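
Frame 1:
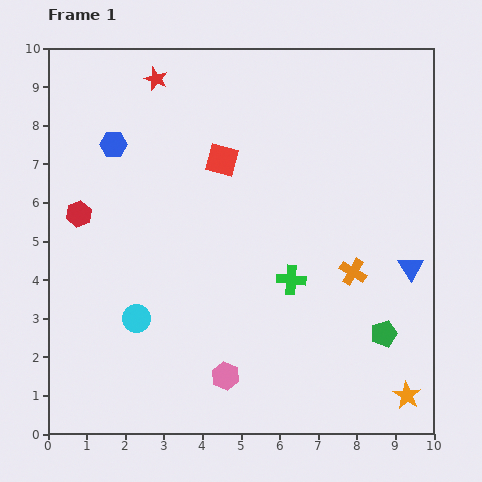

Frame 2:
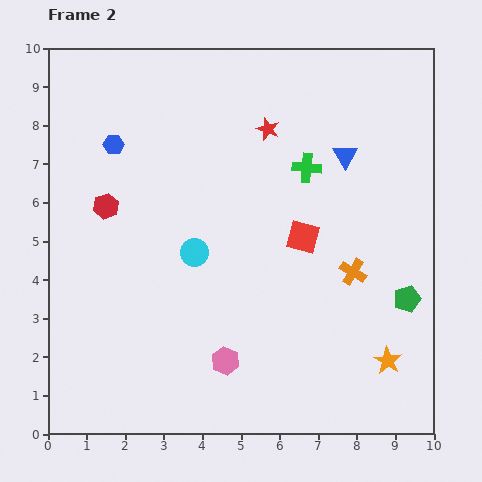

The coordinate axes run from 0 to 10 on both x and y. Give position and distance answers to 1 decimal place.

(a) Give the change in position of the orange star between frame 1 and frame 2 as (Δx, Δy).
(-0.5, 0.9)

The orange star was at (9.3, 1.0) in frame 1 and (8.8, 1.9) in frame 2.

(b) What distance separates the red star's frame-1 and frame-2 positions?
3.2

The red star moved from (2.8, 9.2) to (5.7, 7.9), a distance of √(2.9² + 1.3²) ≈ 3.2.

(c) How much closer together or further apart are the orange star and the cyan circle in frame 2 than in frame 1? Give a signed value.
-1.6

Distance in frame 1: 7.3. Distance in frame 2: 5.7.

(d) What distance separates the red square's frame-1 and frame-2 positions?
2.9

The red square moved from (4.5, 7.1) to (6.6, 5.1), a distance of √(2.1² + 2.0²) ≈ 2.9.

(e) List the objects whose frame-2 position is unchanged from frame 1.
the orange cross, the blue hexagon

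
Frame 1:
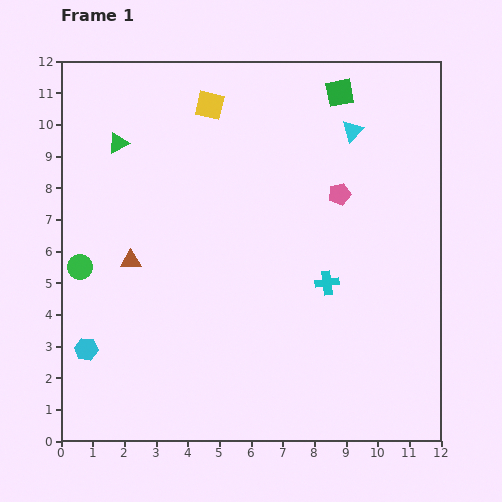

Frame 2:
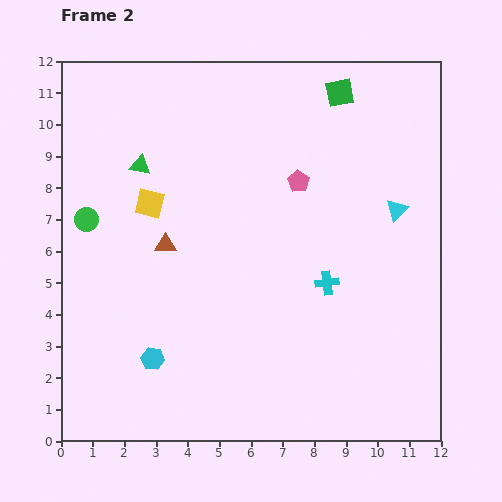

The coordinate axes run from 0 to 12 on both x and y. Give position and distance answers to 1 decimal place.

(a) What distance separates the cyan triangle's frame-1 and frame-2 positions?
2.9

The cyan triangle moved from (9.2, 9.8) to (10.6, 7.3), a distance of √(1.4² + 2.5²) ≈ 2.9.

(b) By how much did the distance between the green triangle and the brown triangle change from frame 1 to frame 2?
-1.1

Distance in frame 1: 3.7. Distance in frame 2: 2.6.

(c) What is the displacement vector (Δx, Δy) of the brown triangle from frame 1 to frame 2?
(1.1, 0.5)

The brown triangle was at (2.2, 5.7) in frame 1 and (3.3, 6.2) in frame 2.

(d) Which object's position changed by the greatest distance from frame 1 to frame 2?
the yellow square

(moved 3.6; next 2.9)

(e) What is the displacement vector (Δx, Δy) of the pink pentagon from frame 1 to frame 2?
(-1.3, 0.4)

The pink pentagon was at (8.8, 7.8) in frame 1 and (7.5, 8.2) in frame 2.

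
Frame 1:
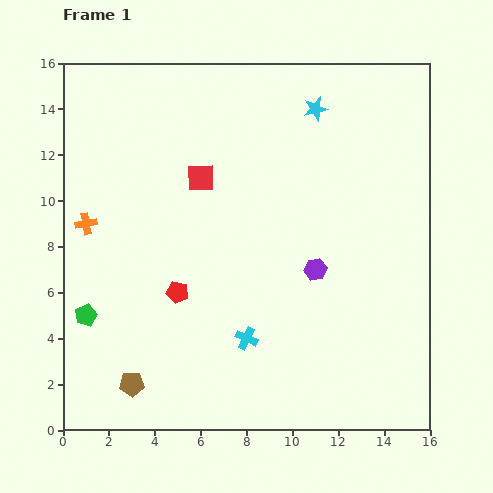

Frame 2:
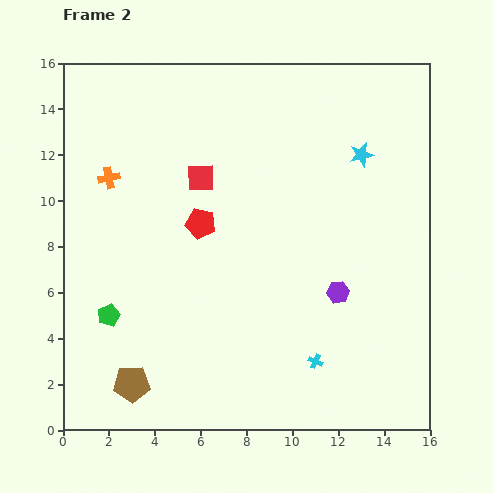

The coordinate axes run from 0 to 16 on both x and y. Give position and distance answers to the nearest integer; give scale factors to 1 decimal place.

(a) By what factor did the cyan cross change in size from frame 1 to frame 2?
0.7×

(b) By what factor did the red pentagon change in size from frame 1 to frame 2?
1.4×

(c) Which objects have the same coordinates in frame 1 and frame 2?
the brown pentagon, the red square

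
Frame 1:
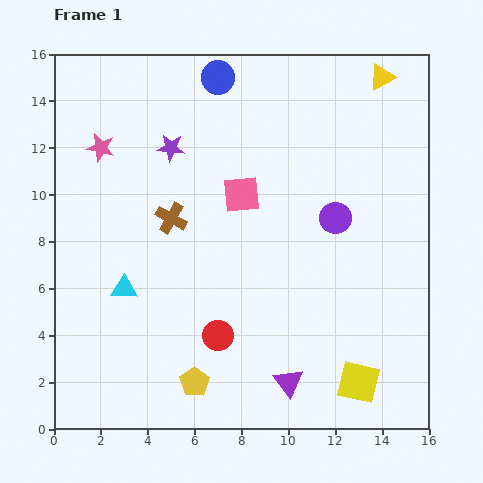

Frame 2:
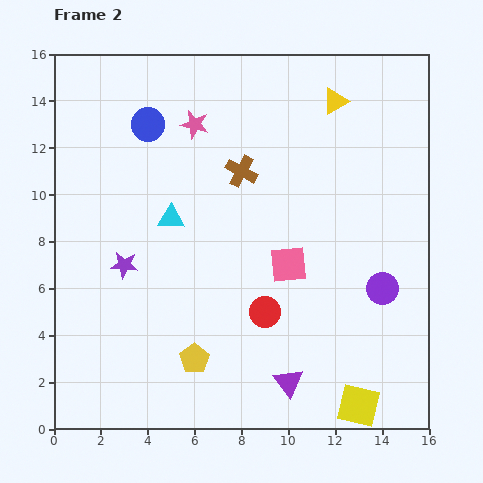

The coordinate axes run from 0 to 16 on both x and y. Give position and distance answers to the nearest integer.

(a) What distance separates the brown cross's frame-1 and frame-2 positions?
4

The brown cross moved from (5, 9) to (8, 11), a distance of √(3² + 2²) ≈ 4.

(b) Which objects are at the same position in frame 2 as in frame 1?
the purple triangle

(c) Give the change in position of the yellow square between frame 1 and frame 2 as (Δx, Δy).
(0, -1)

The yellow square was at (13, 2) in frame 1 and (13, 1) in frame 2.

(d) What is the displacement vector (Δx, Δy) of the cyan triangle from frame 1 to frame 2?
(2, 3)

The cyan triangle was at (3, 6) in frame 1 and (5, 9) in frame 2.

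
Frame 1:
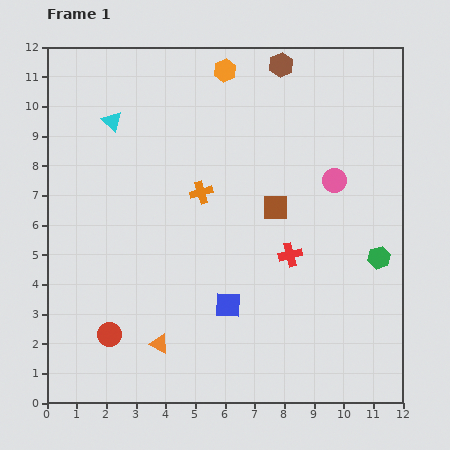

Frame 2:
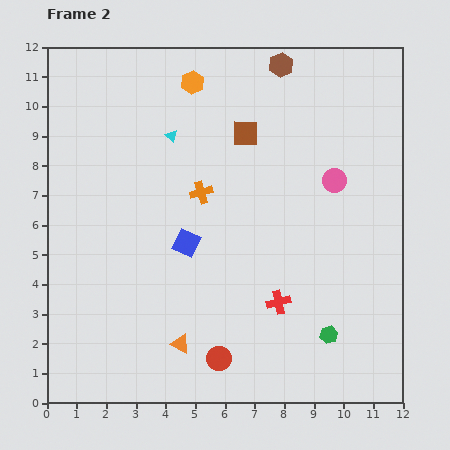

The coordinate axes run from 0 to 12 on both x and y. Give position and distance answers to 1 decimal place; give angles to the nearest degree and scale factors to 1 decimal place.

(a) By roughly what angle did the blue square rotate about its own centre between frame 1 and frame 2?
24° clockwise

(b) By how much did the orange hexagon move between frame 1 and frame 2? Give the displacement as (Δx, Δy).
(-1.1, -0.4)

The orange hexagon was at (6.0, 11.2) in frame 1 and (4.9, 10.8) in frame 2.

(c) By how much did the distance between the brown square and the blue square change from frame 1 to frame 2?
+0.5

Distance in frame 1: 3.7. Distance in frame 2: 4.2.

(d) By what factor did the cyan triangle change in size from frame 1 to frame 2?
0.6×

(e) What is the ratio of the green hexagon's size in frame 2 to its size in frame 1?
0.8×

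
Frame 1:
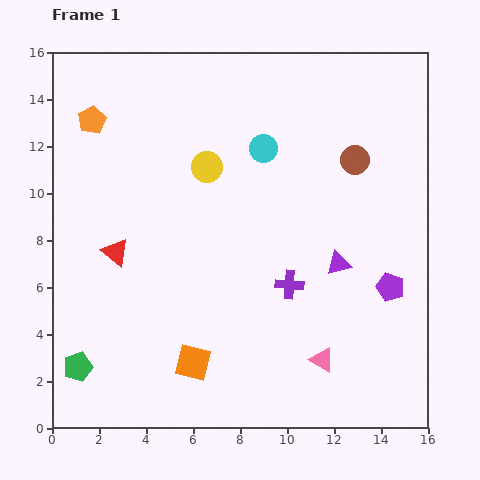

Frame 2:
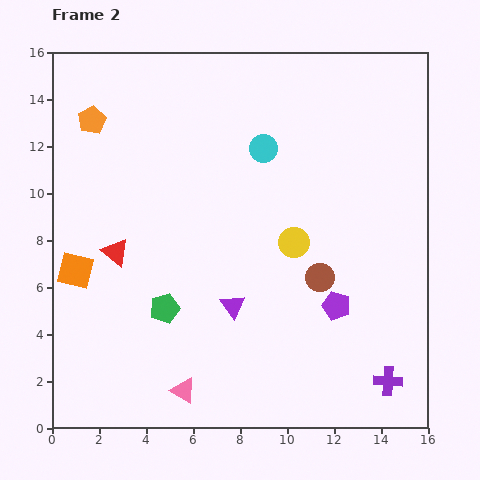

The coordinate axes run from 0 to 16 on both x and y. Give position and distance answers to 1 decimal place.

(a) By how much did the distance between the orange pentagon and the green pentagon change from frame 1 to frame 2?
-1.9

Distance in frame 1: 10.5. Distance in frame 2: 8.6.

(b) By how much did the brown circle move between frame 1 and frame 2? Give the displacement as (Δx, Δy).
(-1.5, -5.0)

The brown circle was at (12.9, 11.4) in frame 1 and (11.4, 6.4) in frame 2.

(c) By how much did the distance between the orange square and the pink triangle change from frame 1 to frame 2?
+1.4

Distance in frame 1: 5.5. Distance in frame 2: 6.9.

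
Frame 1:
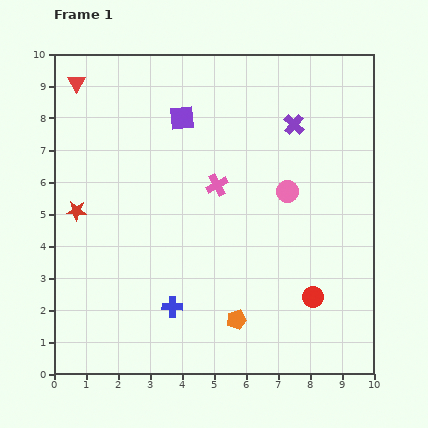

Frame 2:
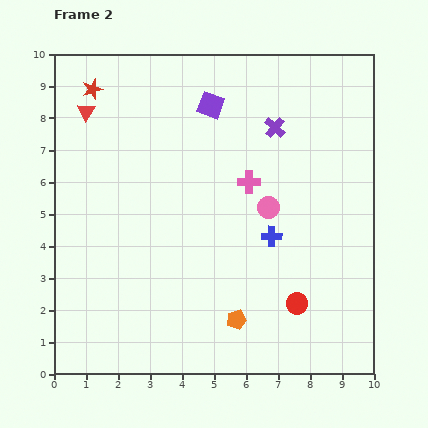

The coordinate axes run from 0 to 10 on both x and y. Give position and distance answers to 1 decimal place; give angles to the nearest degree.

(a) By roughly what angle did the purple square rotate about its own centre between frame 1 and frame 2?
26° clockwise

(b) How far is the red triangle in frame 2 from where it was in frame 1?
0.9

The red triangle moved from (0.7, 9.1) to (1.0, 8.2), a distance of √(0.3² + 0.9²) ≈ 0.9.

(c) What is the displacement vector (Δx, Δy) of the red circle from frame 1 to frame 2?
(-0.5, -0.2)

The red circle was at (8.1, 2.4) in frame 1 and (7.6, 2.2) in frame 2.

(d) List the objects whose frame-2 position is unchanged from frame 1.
the orange pentagon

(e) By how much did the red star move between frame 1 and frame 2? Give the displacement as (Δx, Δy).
(0.5, 3.8)

The red star was at (0.7, 5.1) in frame 1 and (1.2, 8.9) in frame 2.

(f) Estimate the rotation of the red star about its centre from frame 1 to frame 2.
21° counter-clockwise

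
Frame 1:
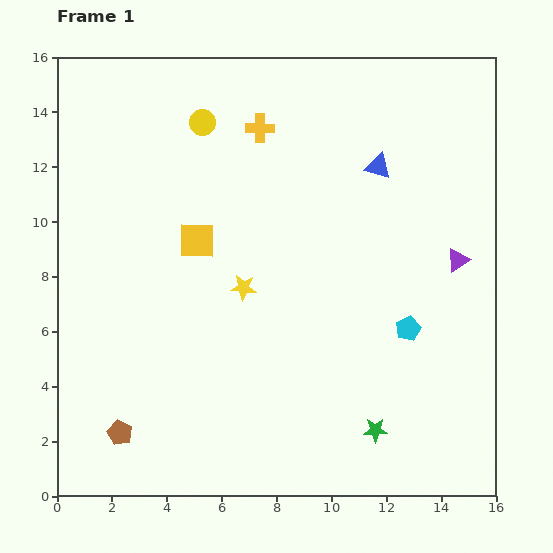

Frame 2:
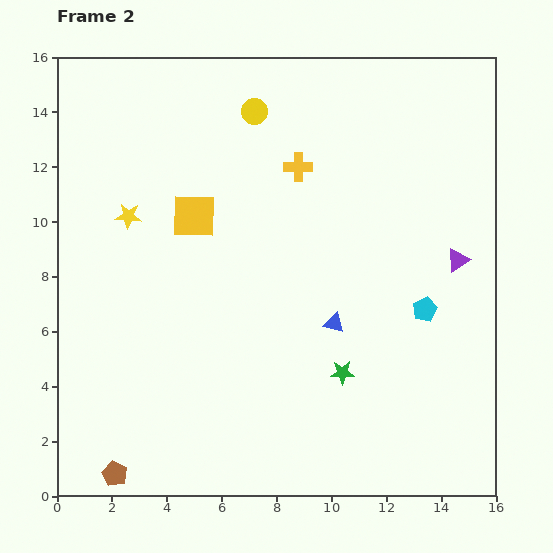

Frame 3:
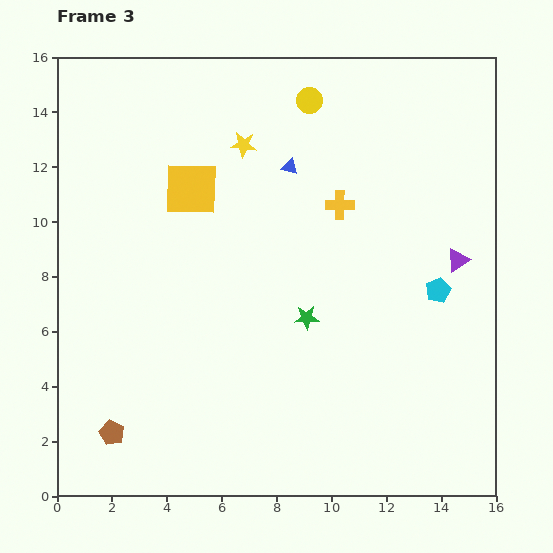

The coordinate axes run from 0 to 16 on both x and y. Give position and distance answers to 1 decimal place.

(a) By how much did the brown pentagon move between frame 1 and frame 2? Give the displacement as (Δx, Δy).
(-0.2, -1.5)

The brown pentagon was at (2.3, 2.3) in frame 1 and (2.1, 0.8) in frame 2.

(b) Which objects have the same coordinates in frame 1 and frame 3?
the purple triangle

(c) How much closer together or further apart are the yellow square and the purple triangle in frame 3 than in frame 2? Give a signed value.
+0.3

Distance in frame 2: 9.7. Distance in frame 3: 10.0.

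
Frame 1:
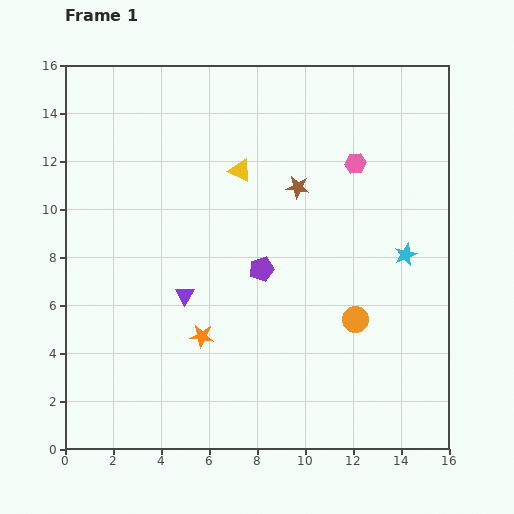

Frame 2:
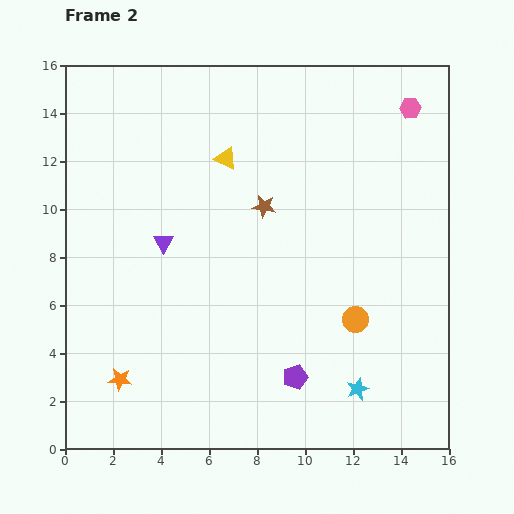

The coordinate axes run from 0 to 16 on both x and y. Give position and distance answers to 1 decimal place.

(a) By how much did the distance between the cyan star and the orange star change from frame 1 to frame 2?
+0.7

Distance in frame 1: 9.2. Distance in frame 2: 9.9.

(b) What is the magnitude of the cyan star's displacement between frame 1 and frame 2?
5.9

The cyan star moved from (14.2, 8.1) to (12.2, 2.5), a distance of √(2.0² + 5.6²) ≈ 5.9.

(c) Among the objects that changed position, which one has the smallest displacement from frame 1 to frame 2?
the yellow triangle

(moved 0.8)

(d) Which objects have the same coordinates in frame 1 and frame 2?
the orange circle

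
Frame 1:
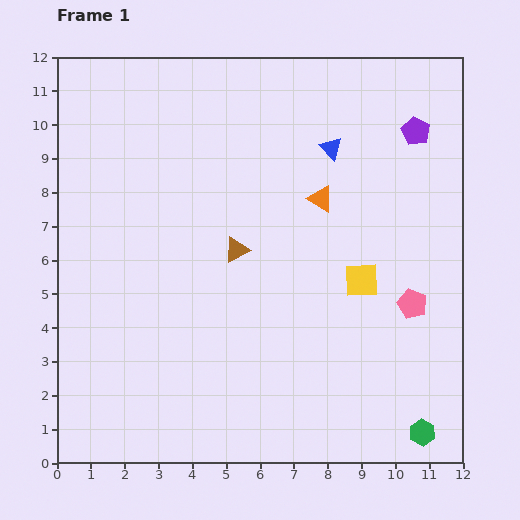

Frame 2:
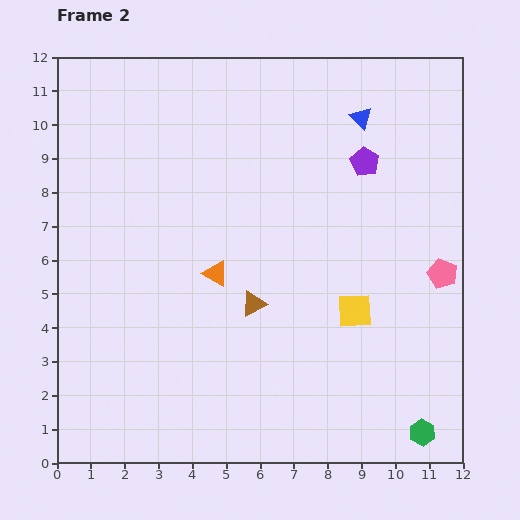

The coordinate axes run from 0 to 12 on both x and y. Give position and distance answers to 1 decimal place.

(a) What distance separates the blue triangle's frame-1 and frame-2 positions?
1.3

The blue triangle moved from (8.1, 9.3) to (9.0, 10.2), a distance of √(0.9² + 0.9²) ≈ 1.3.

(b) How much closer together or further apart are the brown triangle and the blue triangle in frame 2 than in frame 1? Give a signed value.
+2.3

Distance in frame 1: 4.1. Distance in frame 2: 6.4.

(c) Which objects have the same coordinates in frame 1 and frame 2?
the green hexagon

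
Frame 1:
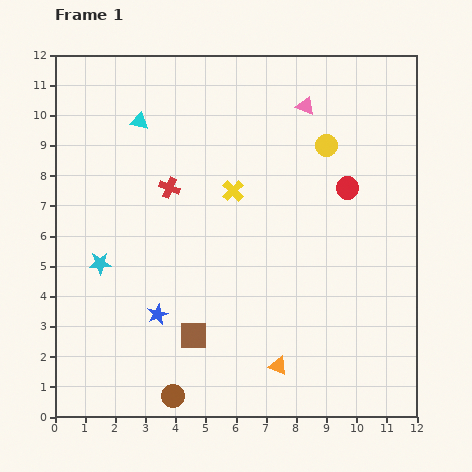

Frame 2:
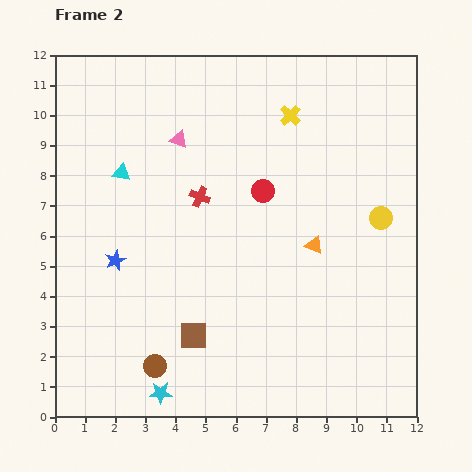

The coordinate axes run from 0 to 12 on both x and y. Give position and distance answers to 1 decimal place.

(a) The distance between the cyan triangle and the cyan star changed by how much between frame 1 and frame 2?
+2.5

Distance in frame 1: 4.9. Distance in frame 2: 7.4.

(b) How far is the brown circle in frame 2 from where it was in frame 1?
1.2

The brown circle moved from (3.9, 0.7) to (3.3, 1.7), a distance of √(0.6² + 1.0²) ≈ 1.2.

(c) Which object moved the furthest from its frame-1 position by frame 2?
the cyan star

(moved 4.7; next 4.3)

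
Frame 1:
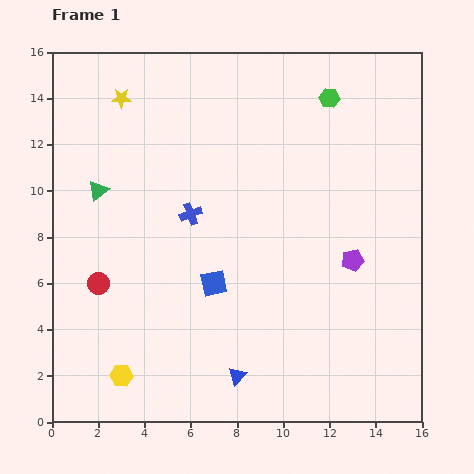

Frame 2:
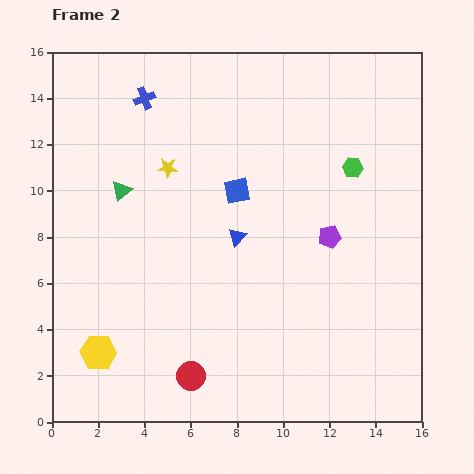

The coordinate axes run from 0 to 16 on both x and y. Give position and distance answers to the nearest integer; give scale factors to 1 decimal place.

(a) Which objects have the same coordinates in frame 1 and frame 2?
none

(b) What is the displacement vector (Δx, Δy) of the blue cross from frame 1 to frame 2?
(-2, 5)

The blue cross was at (6, 9) in frame 1 and (4, 14) in frame 2.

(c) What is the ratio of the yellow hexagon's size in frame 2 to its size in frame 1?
1.6×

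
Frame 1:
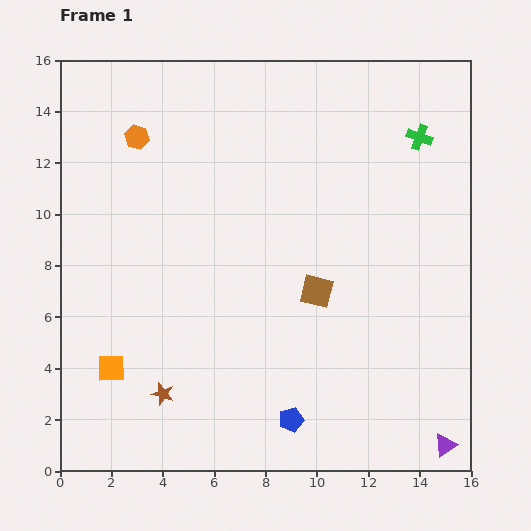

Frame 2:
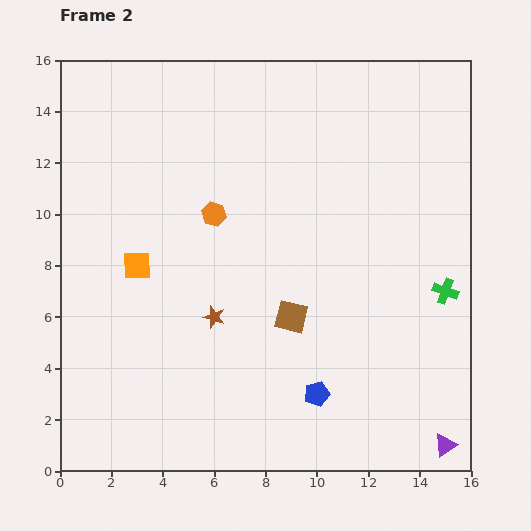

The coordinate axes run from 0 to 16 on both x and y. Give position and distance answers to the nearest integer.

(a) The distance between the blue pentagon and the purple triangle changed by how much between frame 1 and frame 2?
-1

Distance in frame 1: 6. Distance in frame 2: 5.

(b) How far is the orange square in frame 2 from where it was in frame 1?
4

The orange square moved from (2, 4) to (3, 8), a distance of √(1² + 4²) ≈ 4.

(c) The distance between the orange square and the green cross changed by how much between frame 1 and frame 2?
-3

Distance in frame 1: 15. Distance in frame 2: 12.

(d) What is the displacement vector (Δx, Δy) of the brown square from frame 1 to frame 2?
(-1, -1)

The brown square was at (10, 7) in frame 1 and (9, 6) in frame 2.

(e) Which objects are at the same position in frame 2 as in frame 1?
the purple triangle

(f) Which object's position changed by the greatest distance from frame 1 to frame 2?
the green cross

(moved 6; next 4)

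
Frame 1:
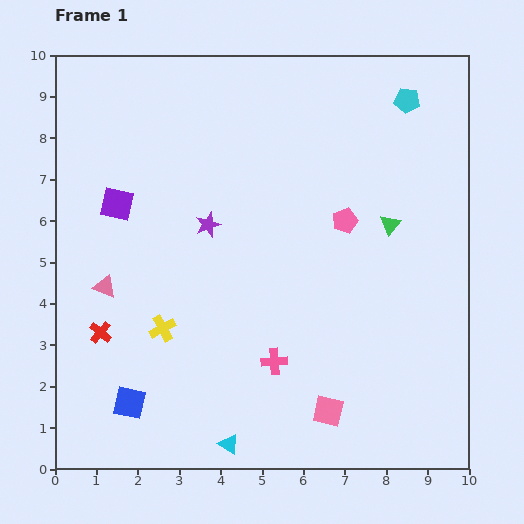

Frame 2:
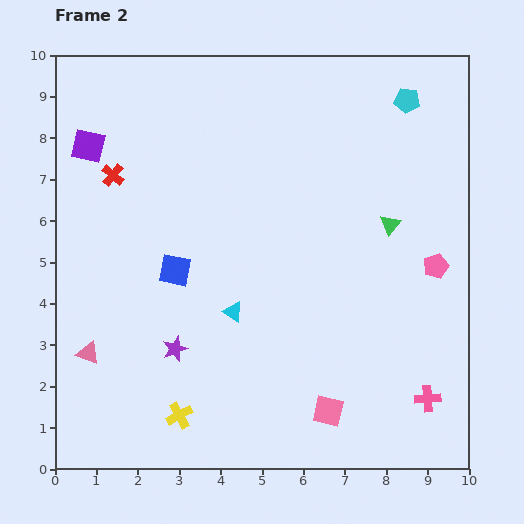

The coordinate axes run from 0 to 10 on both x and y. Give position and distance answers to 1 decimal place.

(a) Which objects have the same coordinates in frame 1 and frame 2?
the green triangle, the pink square, the cyan pentagon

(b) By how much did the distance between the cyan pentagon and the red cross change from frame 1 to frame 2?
-2.0

Distance in frame 1: 9.3. Distance in frame 2: 7.3.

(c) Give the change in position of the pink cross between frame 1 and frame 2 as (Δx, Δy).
(3.7, -0.9)

The pink cross was at (5.3, 2.6) in frame 1 and (9.0, 1.7) in frame 2.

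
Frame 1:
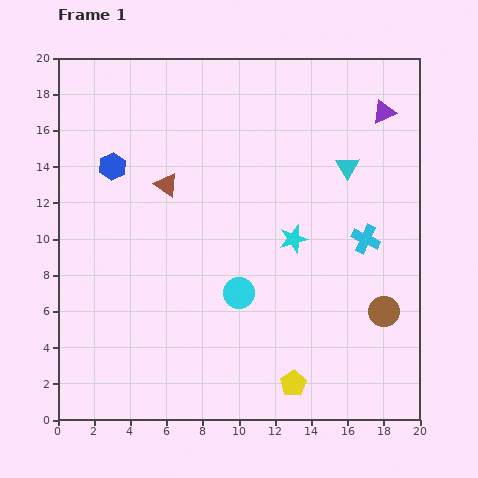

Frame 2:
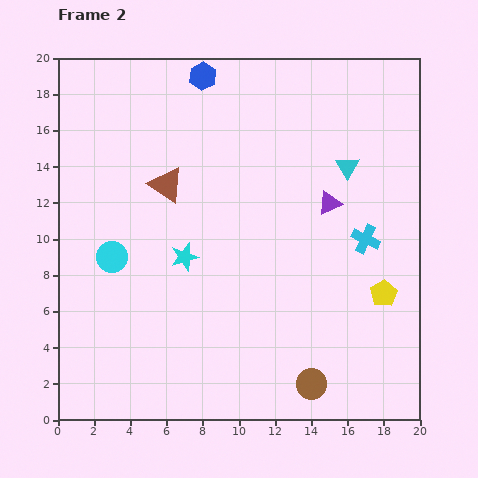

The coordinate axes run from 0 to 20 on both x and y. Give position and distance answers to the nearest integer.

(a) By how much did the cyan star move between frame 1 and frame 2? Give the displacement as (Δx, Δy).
(-6, -1)

The cyan star was at (13, 10) in frame 1 and (7, 9) in frame 2.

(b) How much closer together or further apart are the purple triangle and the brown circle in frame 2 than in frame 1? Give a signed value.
-1

Distance in frame 1: 11. Distance in frame 2: 10.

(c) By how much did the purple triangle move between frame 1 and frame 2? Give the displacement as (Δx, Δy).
(-3, -5)

The purple triangle was at (18, 17) in frame 1 and (15, 12) in frame 2.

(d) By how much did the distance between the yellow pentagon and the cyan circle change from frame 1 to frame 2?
+9

Distance in frame 1: 6. Distance in frame 2: 15.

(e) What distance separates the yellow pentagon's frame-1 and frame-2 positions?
7

The yellow pentagon moved from (13, 2) to (18, 7), a distance of √(5² + 5²) ≈ 7.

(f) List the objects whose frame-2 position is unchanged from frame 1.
the cyan cross, the brown triangle, the cyan triangle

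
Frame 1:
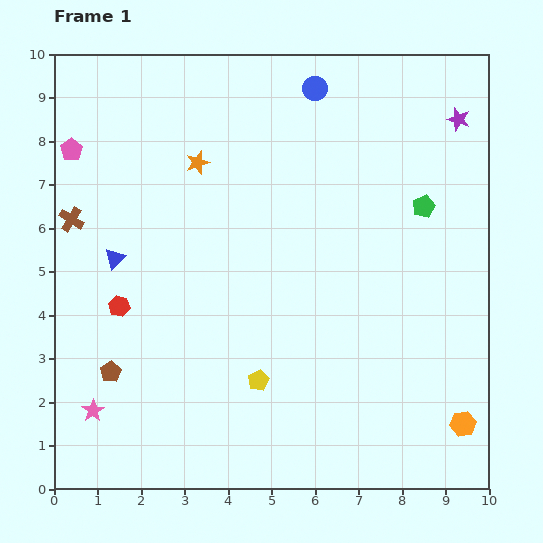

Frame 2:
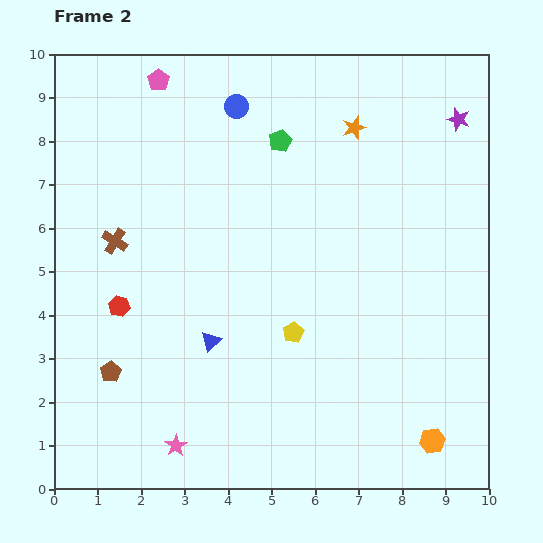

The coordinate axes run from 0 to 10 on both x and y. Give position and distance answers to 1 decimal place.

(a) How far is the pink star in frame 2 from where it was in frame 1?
2.1

The pink star moved from (0.9, 1.8) to (2.8, 1.0), a distance of √(1.9² + 0.8²) ≈ 2.1.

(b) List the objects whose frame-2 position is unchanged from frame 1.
the red hexagon, the purple star, the brown pentagon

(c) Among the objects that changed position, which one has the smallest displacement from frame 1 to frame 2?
the orange hexagon

(moved 0.8)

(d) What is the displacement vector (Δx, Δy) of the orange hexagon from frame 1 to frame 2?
(-0.7, -0.4)

The orange hexagon was at (9.4, 1.5) in frame 1 and (8.7, 1.1) in frame 2.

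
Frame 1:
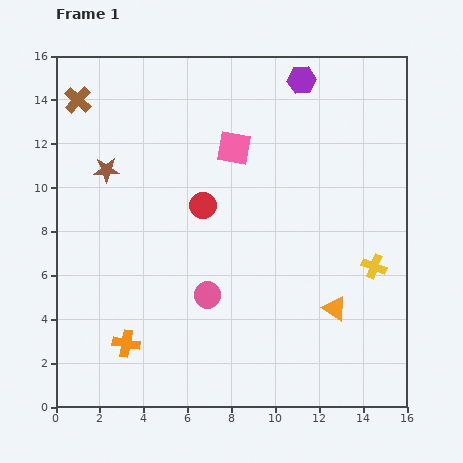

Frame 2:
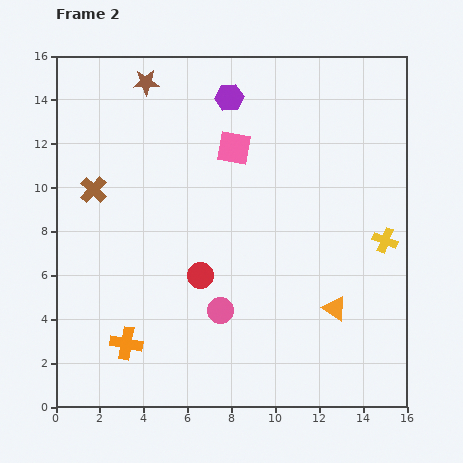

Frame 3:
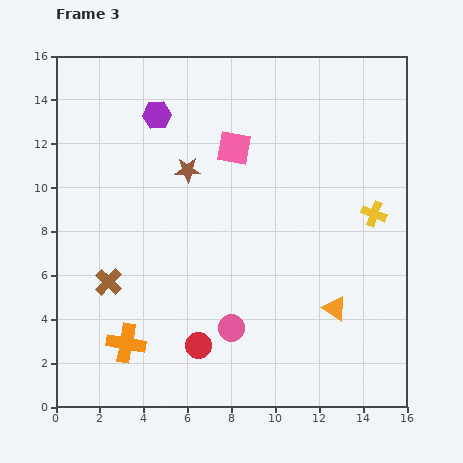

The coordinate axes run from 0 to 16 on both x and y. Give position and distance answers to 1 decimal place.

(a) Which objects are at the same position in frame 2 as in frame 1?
the orange triangle, the pink square, the orange cross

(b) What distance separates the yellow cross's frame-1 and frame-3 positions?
2.4

The yellow cross moved from (14.5, 6.4) to (14.5, 8.8), a distance of √(0.0² + 2.4²) ≈ 2.4.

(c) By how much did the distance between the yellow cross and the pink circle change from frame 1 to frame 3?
+0.6

Distance in frame 1: 7.7. Distance in frame 3: 8.3.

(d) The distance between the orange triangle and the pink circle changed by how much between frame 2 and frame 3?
-0.4

Distance in frame 2: 5.2. Distance in frame 3: 4.8.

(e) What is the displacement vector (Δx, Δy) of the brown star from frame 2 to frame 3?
(1.9, -4.0)

The brown star was at (4.1, 14.8) in frame 2 and (6.0, 10.8) in frame 3.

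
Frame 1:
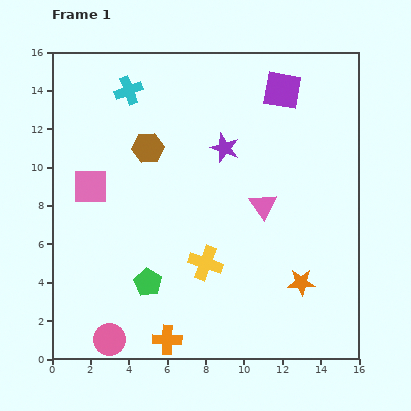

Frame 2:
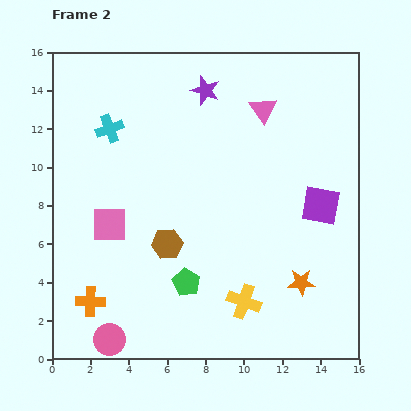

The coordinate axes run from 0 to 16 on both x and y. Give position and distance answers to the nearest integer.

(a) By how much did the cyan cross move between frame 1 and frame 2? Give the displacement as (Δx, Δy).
(-1, -2)

The cyan cross was at (4, 14) in frame 1 and (3, 12) in frame 2.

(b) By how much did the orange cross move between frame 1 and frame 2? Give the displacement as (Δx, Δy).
(-4, 2)

The orange cross was at (6, 1) in frame 1 and (2, 3) in frame 2.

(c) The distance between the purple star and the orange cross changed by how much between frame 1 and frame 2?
+3

Distance in frame 1: 10. Distance in frame 2: 13.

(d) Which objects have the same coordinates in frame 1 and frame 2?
the orange star, the pink circle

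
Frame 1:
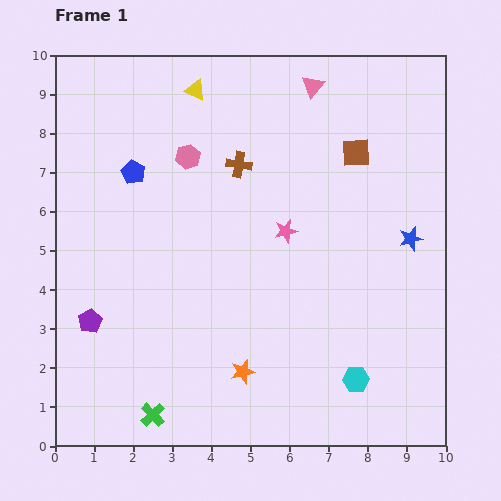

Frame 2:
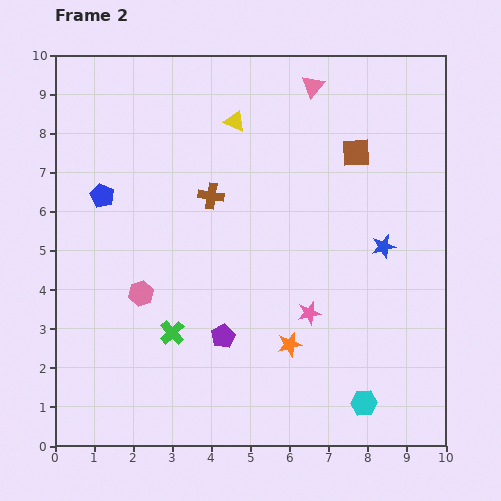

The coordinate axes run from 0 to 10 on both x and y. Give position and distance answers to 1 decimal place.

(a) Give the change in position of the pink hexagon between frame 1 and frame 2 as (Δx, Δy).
(-1.2, -3.5)

The pink hexagon was at (3.4, 7.4) in frame 1 and (2.2, 3.9) in frame 2.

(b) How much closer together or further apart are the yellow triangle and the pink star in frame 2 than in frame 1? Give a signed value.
+1.0

Distance in frame 1: 4.3. Distance in frame 2: 5.3.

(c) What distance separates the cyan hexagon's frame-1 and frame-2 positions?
0.6

The cyan hexagon moved from (7.7, 1.7) to (7.9, 1.1), a distance of √(0.2² + 0.6²) ≈ 0.6.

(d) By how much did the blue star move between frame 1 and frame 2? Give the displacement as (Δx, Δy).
(-0.7, -0.2)

The blue star was at (9.1, 5.3) in frame 1 and (8.4, 5.1) in frame 2.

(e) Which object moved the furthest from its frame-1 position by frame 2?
the pink hexagon

(moved 3.7; next 3.4)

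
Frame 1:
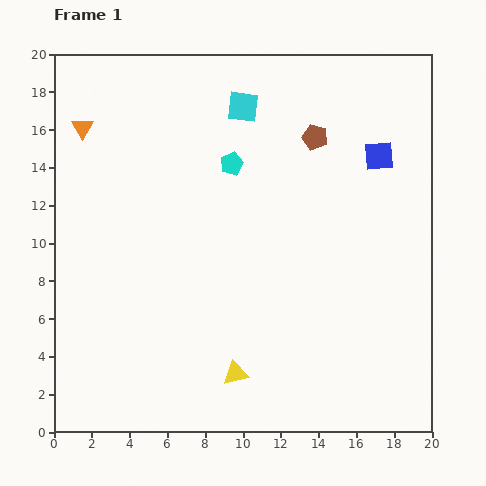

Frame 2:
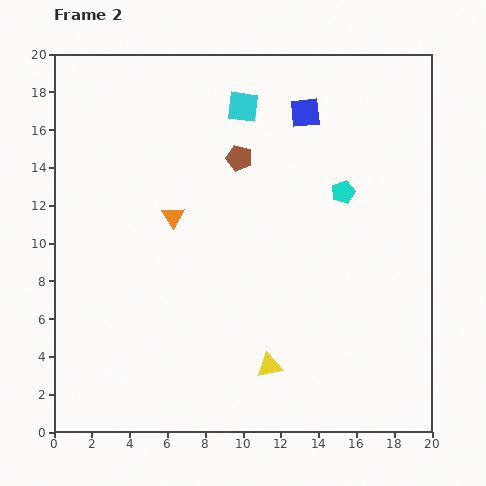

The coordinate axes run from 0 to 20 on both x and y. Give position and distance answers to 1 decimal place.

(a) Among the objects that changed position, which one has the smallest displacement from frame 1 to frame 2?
the yellow triangle

(moved 1.8)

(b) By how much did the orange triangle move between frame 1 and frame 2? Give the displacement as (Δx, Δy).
(4.8, -4.7)

The orange triangle was at (1.5, 16.1) in frame 1 and (6.3, 11.4) in frame 2.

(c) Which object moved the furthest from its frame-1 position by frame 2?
the orange triangle

(moved 6.7; next 6.1)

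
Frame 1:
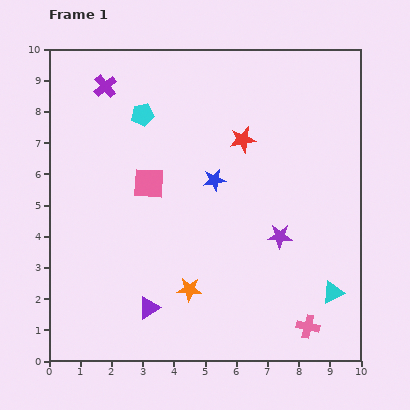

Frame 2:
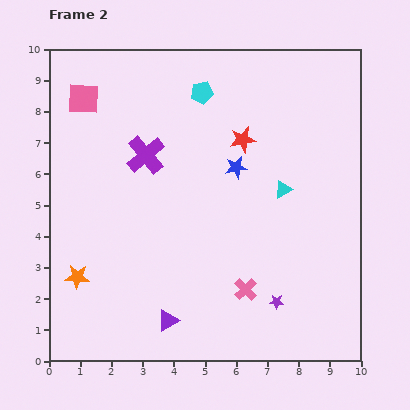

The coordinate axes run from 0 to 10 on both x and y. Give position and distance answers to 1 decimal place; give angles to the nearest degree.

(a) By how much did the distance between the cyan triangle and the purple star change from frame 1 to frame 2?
+1.1

Distance in frame 1: 2.5. Distance in frame 2: 3.6.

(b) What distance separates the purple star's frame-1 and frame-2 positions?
2.1

The purple star moved from (7.4, 4.0) to (7.3, 1.9), a distance of √(0.1² + 2.1²) ≈ 2.1.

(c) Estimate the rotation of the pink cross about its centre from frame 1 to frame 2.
33° clockwise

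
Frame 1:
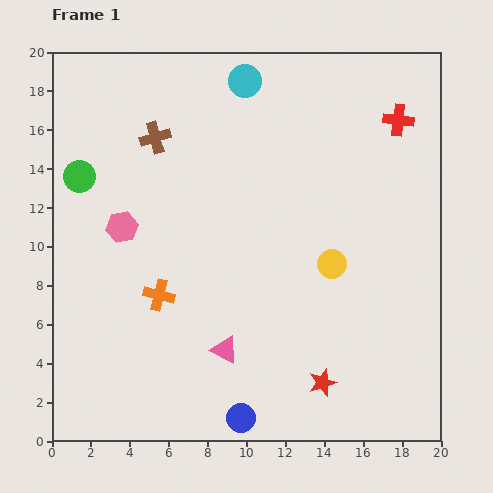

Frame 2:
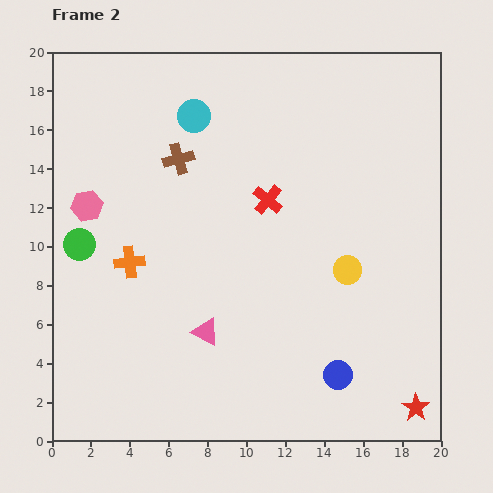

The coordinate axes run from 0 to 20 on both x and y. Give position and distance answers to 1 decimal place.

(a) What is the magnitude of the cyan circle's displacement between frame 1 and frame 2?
3.2

The cyan circle moved from (9.9, 18.5) to (7.3, 16.7), a distance of √(2.6² + 1.8²) ≈ 3.2.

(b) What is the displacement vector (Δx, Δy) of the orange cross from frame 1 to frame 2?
(-1.5, 1.7)

The orange cross was at (5.5, 7.5) in frame 1 and (4.0, 9.2) in frame 2.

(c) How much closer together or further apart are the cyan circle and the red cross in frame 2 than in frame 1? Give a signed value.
-2.4

Distance in frame 1: 8.1. Distance in frame 2: 5.7.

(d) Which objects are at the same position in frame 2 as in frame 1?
none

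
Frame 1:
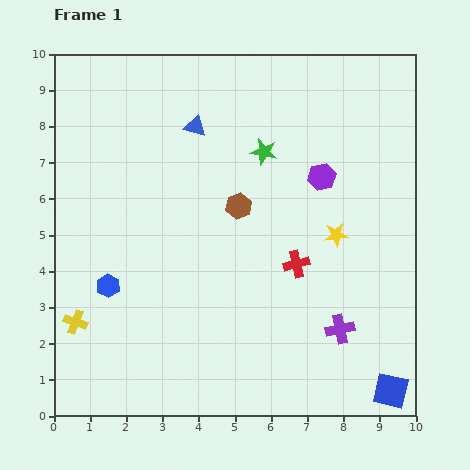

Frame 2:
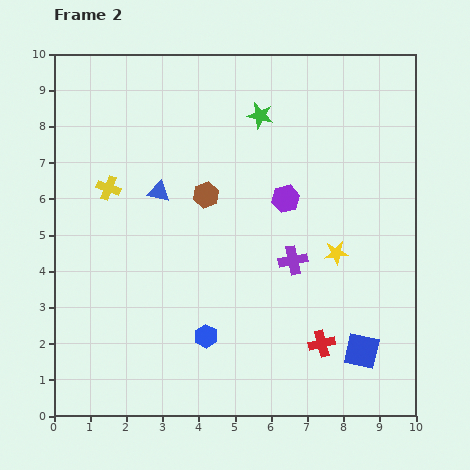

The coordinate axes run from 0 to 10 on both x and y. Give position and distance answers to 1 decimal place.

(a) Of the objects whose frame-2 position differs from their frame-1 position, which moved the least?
the yellow star

(moved 0.5)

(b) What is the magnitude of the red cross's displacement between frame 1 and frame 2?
2.3

The red cross moved from (6.7, 4.2) to (7.4, 2.0), a distance of √(0.7² + 2.2²) ≈ 2.3.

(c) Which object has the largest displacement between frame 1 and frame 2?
the yellow cross

(moved 3.8; next 3.0)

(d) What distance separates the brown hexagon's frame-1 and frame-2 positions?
0.9

The brown hexagon moved from (5.1, 5.8) to (4.2, 6.1), a distance of √(0.9² + 0.3²) ≈ 0.9.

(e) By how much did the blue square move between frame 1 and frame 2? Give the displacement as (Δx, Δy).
(-0.8, 1.1)

The blue square was at (9.3, 0.7) in frame 1 and (8.5, 1.8) in frame 2.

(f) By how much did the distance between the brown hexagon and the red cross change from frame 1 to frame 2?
+2.9

Distance in frame 1: 2.3. Distance in frame 2: 5.2.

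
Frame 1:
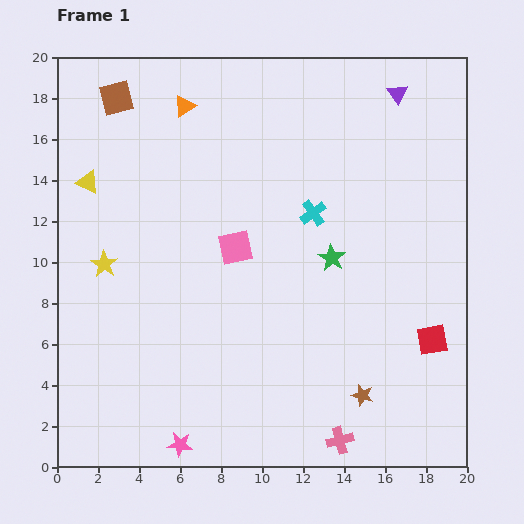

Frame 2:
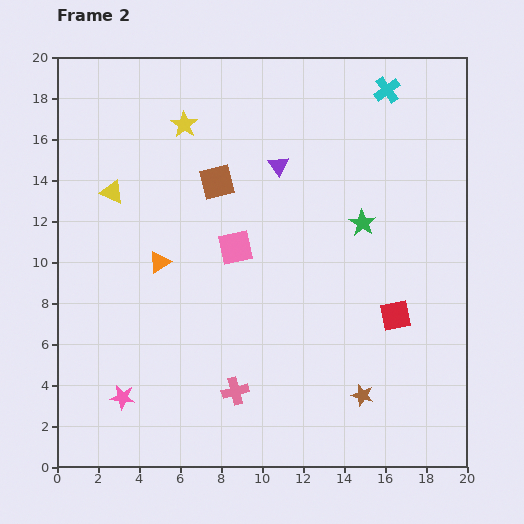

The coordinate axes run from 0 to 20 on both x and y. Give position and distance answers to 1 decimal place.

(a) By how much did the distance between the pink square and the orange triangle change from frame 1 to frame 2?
-3.5

Distance in frame 1: 7.3. Distance in frame 2: 3.8.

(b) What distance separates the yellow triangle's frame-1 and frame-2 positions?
1.3

The yellow triangle moved from (1.5, 13.9) to (2.7, 13.4), a distance of √(1.2² + 0.5²) ≈ 1.3.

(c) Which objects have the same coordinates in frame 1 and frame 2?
the brown star, the pink square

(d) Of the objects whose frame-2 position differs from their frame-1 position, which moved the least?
the yellow triangle

(moved 1.3)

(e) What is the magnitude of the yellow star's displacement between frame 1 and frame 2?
7.8

The yellow star moved from (2.3, 9.9) to (6.2, 16.7), a distance of √(3.9² + 6.8²) ≈ 7.8.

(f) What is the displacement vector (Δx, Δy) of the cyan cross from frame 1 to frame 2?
(3.6, 6.0)

The cyan cross was at (12.5, 12.4) in frame 1 and (16.1, 18.4) in frame 2.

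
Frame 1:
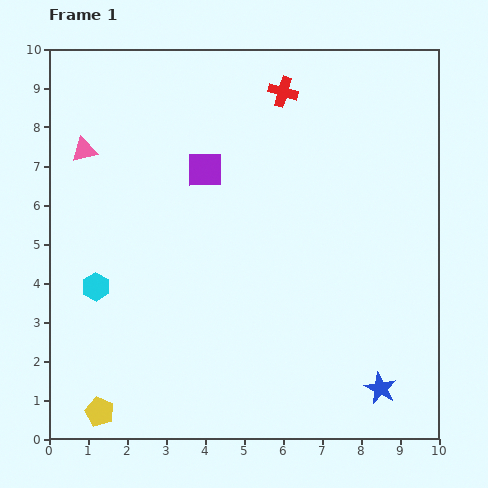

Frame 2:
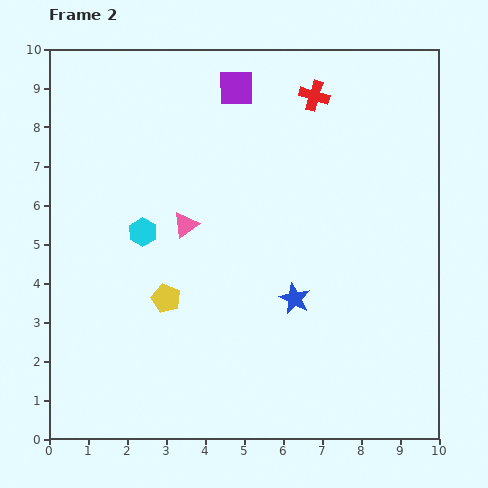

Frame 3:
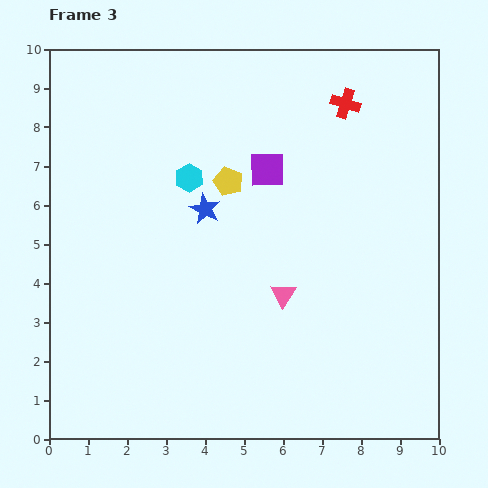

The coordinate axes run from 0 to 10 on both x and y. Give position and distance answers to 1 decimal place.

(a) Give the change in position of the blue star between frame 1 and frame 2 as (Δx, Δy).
(-2.2, 2.3)

The blue star was at (8.5, 1.3) in frame 1 and (6.3, 3.6) in frame 2.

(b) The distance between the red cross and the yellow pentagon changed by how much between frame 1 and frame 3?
-5.9

Distance in frame 1: 9.5. Distance in frame 3: 3.6.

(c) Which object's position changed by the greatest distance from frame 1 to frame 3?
the yellow pentagon

(moved 6.8; next 6.4)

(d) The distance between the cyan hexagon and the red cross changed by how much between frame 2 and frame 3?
-1.2

Distance in frame 2: 5.6. Distance in frame 3: 4.4.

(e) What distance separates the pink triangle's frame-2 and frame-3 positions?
3.1

The pink triangle moved from (3.5, 5.5) to (6.0, 3.7), a distance of √(2.5² + 1.8²) ≈ 3.1.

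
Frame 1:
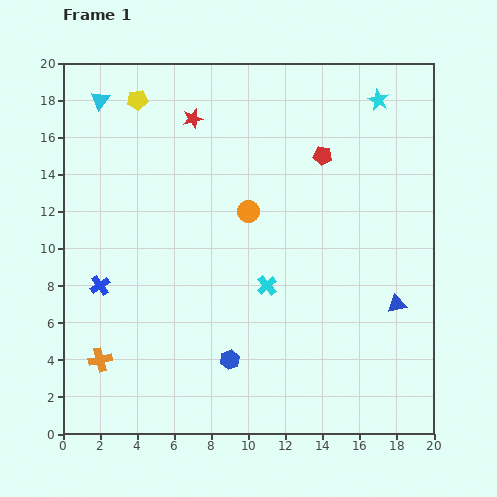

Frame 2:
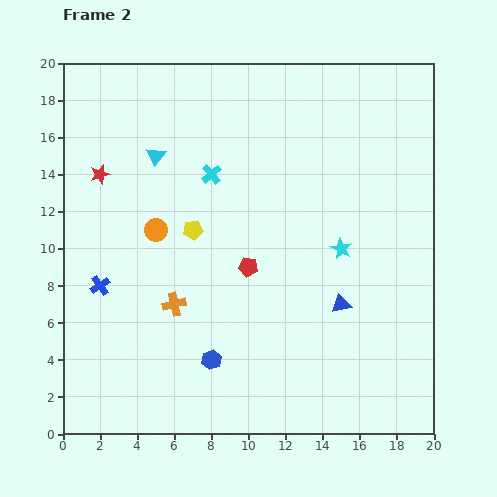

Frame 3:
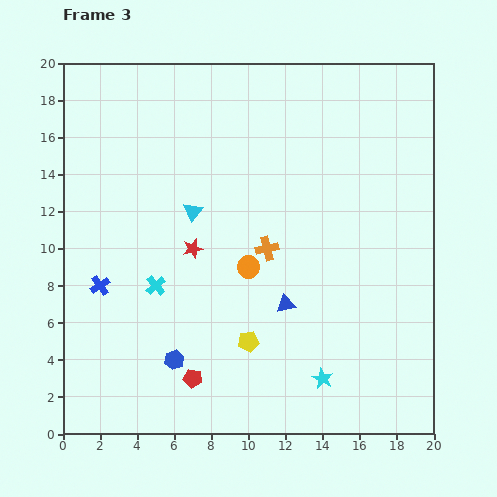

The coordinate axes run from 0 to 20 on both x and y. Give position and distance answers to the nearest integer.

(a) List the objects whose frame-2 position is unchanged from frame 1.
the blue cross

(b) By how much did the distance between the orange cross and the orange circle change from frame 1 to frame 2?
-7

Distance in frame 1: 11. Distance in frame 2: 4.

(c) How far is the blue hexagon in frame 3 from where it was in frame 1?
3

The blue hexagon moved from (9, 4) to (6, 4), a distance of √(3² + 0²) ≈ 3.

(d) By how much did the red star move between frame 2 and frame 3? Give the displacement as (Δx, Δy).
(5, -4)

The red star was at (2, 14) in frame 2 and (7, 10) in frame 3.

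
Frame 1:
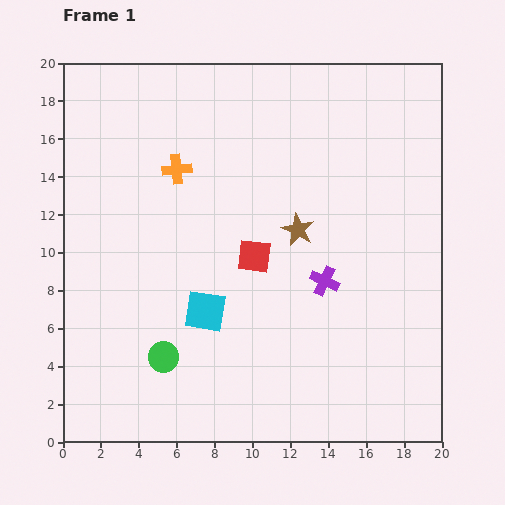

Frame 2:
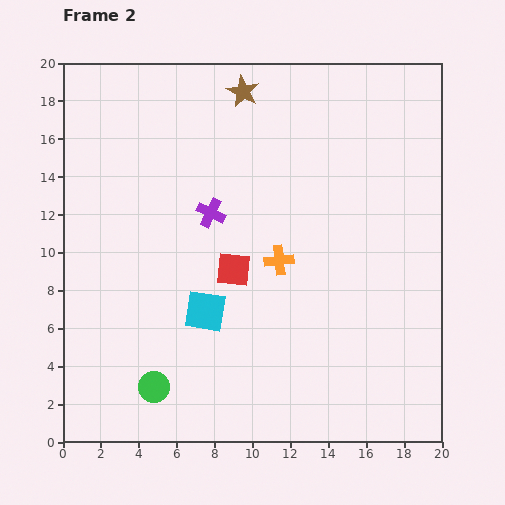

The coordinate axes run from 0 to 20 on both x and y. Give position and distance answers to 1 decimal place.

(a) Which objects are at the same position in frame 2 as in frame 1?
the cyan square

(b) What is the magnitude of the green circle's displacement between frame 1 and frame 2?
1.7

The green circle moved from (5.3, 4.5) to (4.8, 2.9), a distance of √(0.5² + 1.6²) ≈ 1.7.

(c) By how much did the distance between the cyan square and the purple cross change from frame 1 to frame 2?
-1.3

Distance in frame 1: 6.5. Distance in frame 2: 5.2.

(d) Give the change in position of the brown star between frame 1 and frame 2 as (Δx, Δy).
(-2.9, 7.3)

The brown star was at (12.4, 11.2) in frame 1 and (9.5, 18.5) in frame 2.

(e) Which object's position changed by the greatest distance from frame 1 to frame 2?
the brown star

(moved 7.9; next 7.2)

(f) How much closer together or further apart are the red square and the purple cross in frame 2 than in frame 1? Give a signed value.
-0.7

Distance in frame 1: 3.9. Distance in frame 2: 3.2.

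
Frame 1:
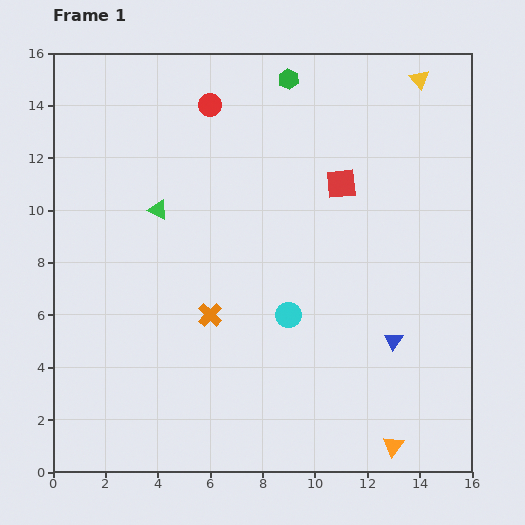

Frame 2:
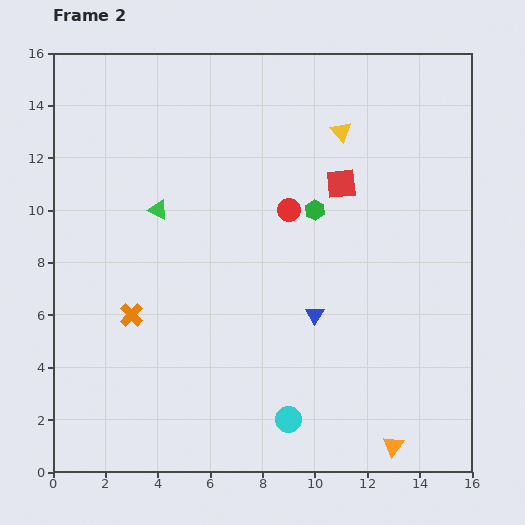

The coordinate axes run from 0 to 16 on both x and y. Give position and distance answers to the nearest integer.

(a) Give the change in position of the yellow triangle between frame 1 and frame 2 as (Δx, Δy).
(-3, -2)

The yellow triangle was at (14, 15) in frame 1 and (11, 13) in frame 2.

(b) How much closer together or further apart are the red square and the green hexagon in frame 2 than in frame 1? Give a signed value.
-3

Distance in frame 1: 4. Distance in frame 2: 1.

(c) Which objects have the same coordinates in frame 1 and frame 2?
the red square, the orange triangle, the green triangle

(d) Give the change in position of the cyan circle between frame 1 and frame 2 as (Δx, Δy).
(0, -4)

The cyan circle was at (9, 6) in frame 1 and (9, 2) in frame 2.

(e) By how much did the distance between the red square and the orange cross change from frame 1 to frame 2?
+2

Distance in frame 1: 7. Distance in frame 2: 9.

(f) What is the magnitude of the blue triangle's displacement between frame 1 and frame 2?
3

The blue triangle moved from (13, 5) to (10, 6), a distance of √(3² + 1²) ≈ 3.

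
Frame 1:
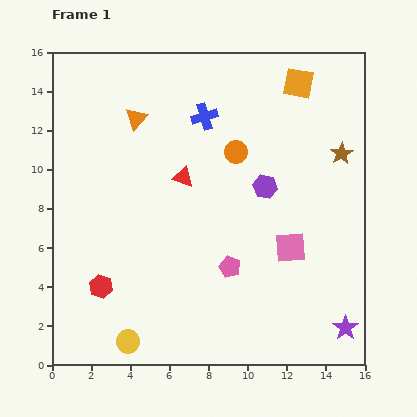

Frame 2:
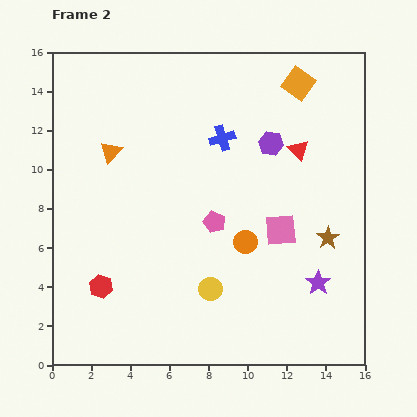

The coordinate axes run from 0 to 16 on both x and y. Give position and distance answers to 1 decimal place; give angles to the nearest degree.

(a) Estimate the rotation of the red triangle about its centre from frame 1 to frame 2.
28° clockwise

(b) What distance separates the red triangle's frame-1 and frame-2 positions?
6.1

The red triangle moved from (6.7, 9.6) to (12.6, 11.0), a distance of √(5.9² + 1.4²) ≈ 6.1.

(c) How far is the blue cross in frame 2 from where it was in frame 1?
1.4

The blue cross moved from (7.8, 12.7) to (8.7, 11.6), a distance of √(0.9² + 1.1²) ≈ 1.4.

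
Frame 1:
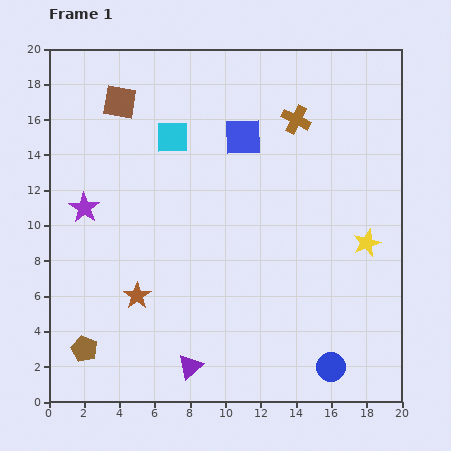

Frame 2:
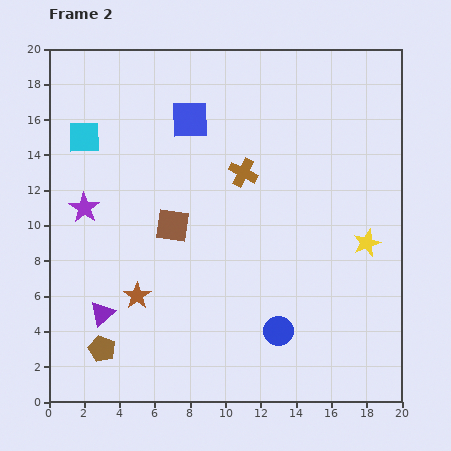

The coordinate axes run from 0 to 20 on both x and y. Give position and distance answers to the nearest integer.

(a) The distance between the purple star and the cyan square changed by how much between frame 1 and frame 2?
-2

Distance in frame 1: 6. Distance in frame 2: 4.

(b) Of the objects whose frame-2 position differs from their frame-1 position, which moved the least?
the brown pentagon

(moved 1)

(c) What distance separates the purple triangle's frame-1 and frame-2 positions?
6

The purple triangle moved from (8, 2) to (3, 5), a distance of √(5² + 3²) ≈ 6.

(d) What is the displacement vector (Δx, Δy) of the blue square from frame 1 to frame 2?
(-3, 1)

The blue square was at (11, 15) in frame 1 and (8, 16) in frame 2.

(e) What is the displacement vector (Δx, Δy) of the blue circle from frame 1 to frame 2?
(-3, 2)

The blue circle was at (16, 2) in frame 1 and (13, 4) in frame 2.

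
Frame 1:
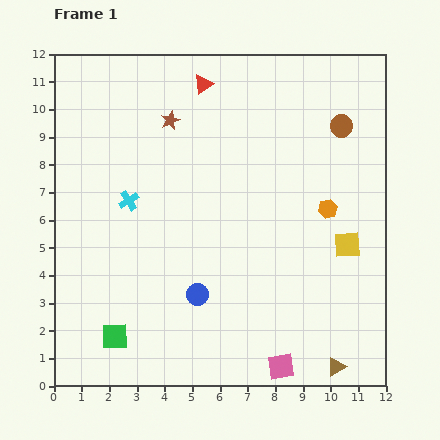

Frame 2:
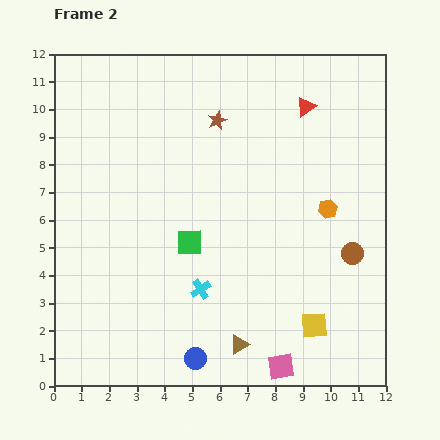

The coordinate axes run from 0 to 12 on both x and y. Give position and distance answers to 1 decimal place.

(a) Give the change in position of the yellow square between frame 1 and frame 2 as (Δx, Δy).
(-1.2, -2.9)

The yellow square was at (10.6, 5.1) in frame 1 and (9.4, 2.2) in frame 2.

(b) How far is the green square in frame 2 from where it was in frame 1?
4.3

The green square moved from (2.2, 1.8) to (4.9, 5.2), a distance of √(2.7² + 3.4²) ≈ 4.3.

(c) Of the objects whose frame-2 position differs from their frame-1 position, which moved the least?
the brown star

(moved 1.7)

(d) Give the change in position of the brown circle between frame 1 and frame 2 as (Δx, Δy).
(0.4, -4.6)

The brown circle was at (10.4, 9.4) in frame 1 and (10.8, 4.8) in frame 2.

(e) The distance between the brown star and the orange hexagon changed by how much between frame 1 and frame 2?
-1.4

Distance in frame 1: 6.5. Distance in frame 2: 5.1.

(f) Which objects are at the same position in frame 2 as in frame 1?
the pink square, the orange hexagon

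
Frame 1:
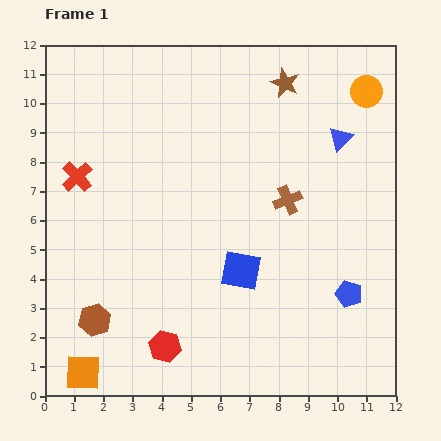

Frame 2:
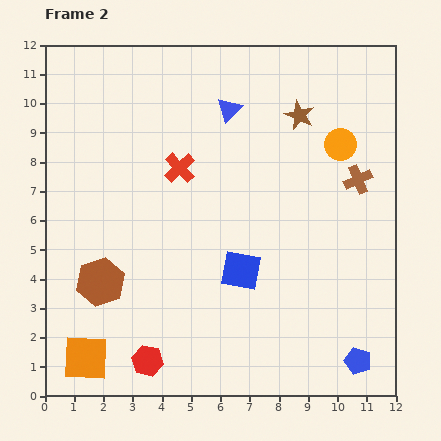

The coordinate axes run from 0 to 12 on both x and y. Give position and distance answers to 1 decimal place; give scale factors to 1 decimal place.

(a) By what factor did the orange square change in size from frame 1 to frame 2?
1.3×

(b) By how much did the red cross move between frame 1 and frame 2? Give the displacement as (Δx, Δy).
(3.5, 0.3)

The red cross was at (1.1, 7.5) in frame 1 and (4.6, 7.8) in frame 2.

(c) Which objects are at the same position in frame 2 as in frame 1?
the blue square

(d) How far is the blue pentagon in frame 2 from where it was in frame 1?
2.3

The blue pentagon moved from (10.4, 3.5) to (10.7, 1.2), a distance of √(0.3² + 2.3²) ≈ 2.3.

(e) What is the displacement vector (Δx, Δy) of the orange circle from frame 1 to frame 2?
(-0.9, -1.8)

The orange circle was at (11.0, 10.4) in frame 1 and (10.1, 8.6) in frame 2.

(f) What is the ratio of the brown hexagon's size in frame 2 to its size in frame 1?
1.5×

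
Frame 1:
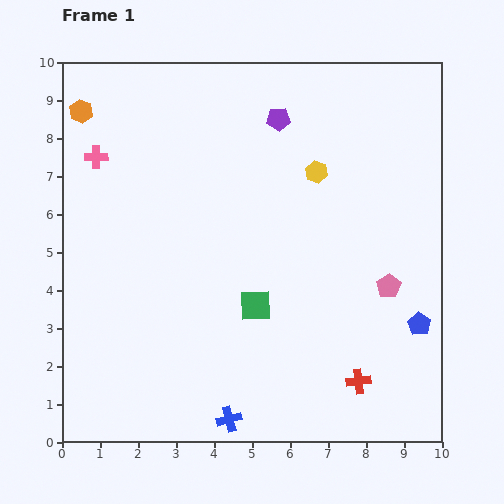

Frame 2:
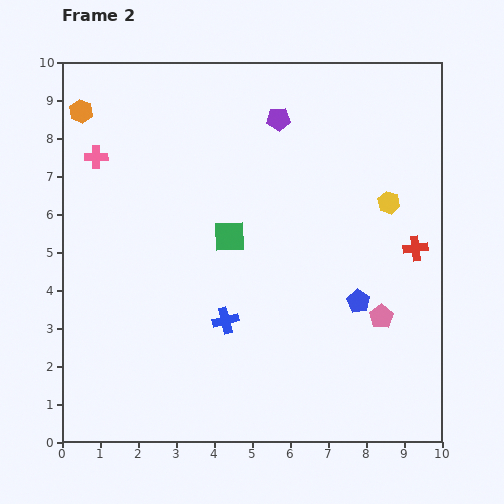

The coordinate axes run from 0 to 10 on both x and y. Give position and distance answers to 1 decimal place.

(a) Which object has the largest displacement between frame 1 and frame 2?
the red cross

(moved 3.8; next 2.6)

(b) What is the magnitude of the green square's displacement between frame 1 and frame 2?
1.9

The green square moved from (5.1, 3.6) to (4.4, 5.4), a distance of √(0.7² + 1.8²) ≈ 1.9.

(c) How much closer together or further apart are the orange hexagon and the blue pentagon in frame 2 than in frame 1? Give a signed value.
-1.7

Distance in frame 1: 10.5. Distance in frame 2: 8.8.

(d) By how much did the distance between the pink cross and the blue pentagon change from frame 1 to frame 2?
-1.7

Distance in frame 1: 9.6. Distance in frame 2: 7.9.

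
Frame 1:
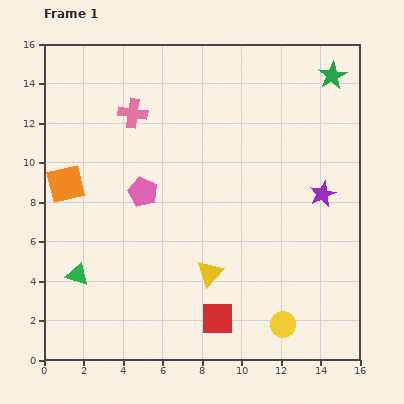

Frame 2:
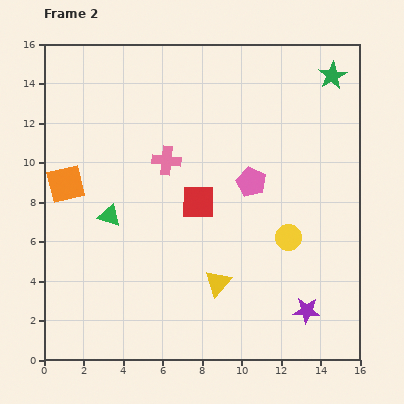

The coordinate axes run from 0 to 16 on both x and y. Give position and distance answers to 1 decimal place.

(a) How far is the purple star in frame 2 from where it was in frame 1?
6.0

The purple star moved from (14.1, 8.4) to (13.3, 2.5), a distance of √(0.8² + 5.9²) ≈ 6.0.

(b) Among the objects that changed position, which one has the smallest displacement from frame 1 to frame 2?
the yellow triangle

(moved 0.6)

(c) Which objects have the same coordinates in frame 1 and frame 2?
the orange square, the green star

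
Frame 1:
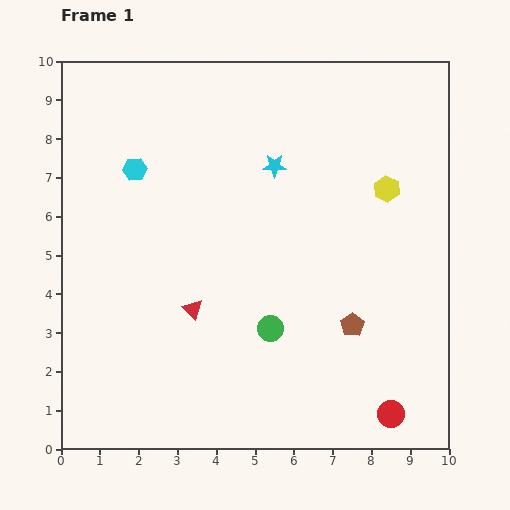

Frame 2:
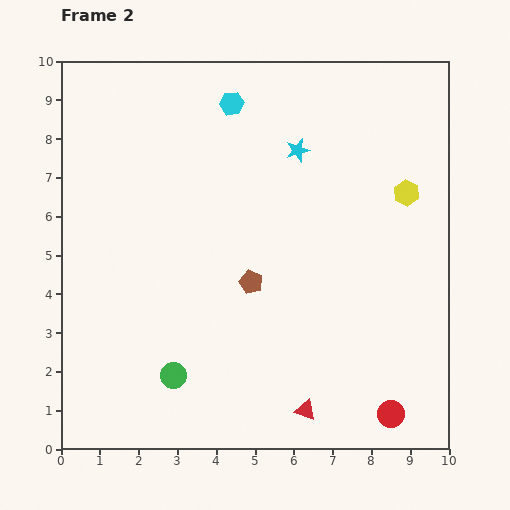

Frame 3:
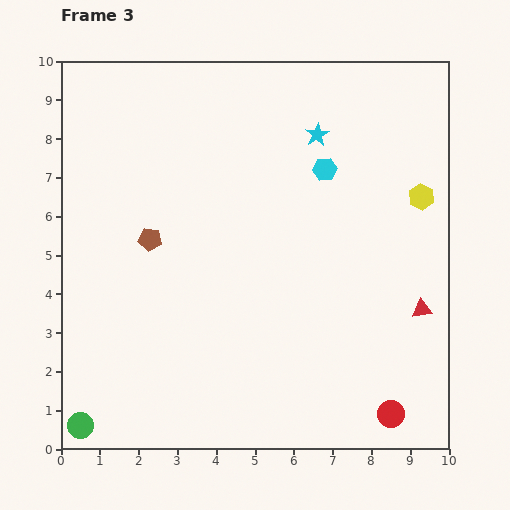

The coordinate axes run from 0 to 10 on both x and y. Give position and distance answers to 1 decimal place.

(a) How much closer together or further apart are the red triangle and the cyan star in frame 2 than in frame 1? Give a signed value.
+2.4

Distance in frame 1: 4.3. Distance in frame 2: 6.7.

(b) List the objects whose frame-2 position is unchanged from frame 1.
the red circle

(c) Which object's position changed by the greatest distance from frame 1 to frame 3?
the red triangle

(moved 5.9; next 5.6)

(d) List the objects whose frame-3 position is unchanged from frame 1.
the red circle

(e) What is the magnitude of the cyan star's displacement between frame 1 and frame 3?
1.4

The cyan star moved from (5.5, 7.3) to (6.6, 8.1), a distance of √(1.1² + 0.8²) ≈ 1.4.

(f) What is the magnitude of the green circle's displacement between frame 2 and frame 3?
2.7

The green circle moved from (2.9, 1.9) to (0.5, 0.6), a distance of √(2.4² + 1.3²) ≈ 2.7.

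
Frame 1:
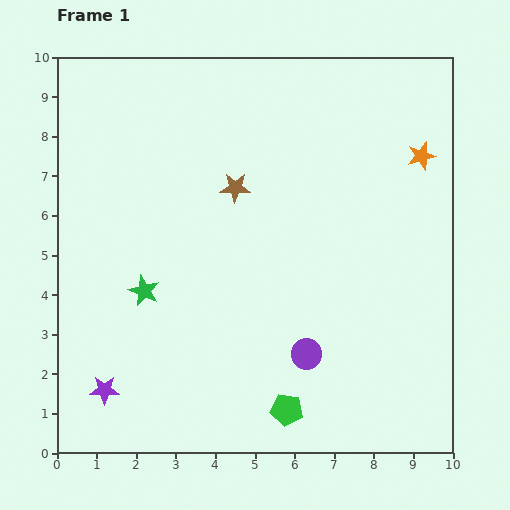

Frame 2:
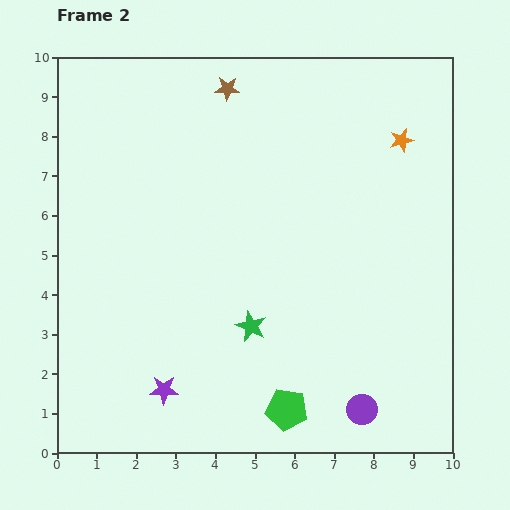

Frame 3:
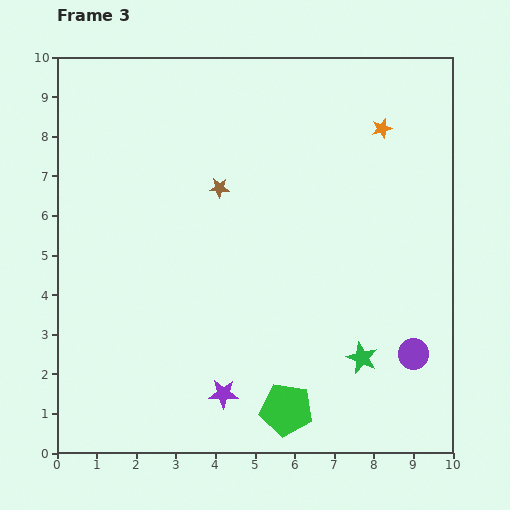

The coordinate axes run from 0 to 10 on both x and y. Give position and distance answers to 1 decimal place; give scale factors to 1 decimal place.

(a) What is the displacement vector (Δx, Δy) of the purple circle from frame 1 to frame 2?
(1.4, -1.4)

The purple circle was at (6.3, 2.5) in frame 1 and (7.7, 1.1) in frame 2.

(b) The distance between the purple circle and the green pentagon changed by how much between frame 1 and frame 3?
+2.0

Distance in frame 1: 1.5. Distance in frame 3: 3.5.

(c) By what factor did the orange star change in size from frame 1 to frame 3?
0.7×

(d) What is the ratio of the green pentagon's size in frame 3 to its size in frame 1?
1.6×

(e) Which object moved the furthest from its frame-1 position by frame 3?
the green star

(moved 5.8; next 3.0)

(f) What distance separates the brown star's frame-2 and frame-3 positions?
2.5

The brown star moved from (4.3, 9.2) to (4.1, 6.7), a distance of √(0.2² + 2.5²) ≈ 2.5.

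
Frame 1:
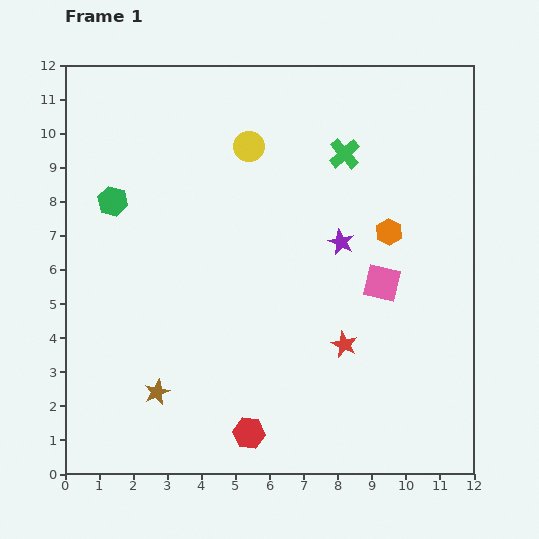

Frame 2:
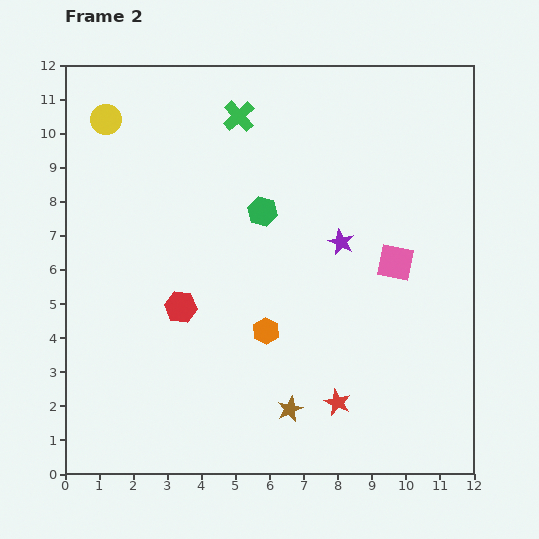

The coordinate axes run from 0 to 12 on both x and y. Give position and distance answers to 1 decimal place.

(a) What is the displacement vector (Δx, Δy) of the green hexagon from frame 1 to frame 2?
(4.4, -0.3)

The green hexagon was at (1.4, 8.0) in frame 1 and (5.8, 7.7) in frame 2.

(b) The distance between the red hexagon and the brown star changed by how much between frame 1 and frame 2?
+1.4

Distance in frame 1: 3.0. Distance in frame 2: 4.4.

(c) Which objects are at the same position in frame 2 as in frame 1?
the purple star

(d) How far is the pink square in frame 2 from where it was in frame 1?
0.7

The pink square moved from (9.3, 5.6) to (9.7, 6.2), a distance of √(0.4² + 0.6²) ≈ 0.7.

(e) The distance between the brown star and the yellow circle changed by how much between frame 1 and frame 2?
+2.4

Distance in frame 1: 7.7. Distance in frame 2: 10.1.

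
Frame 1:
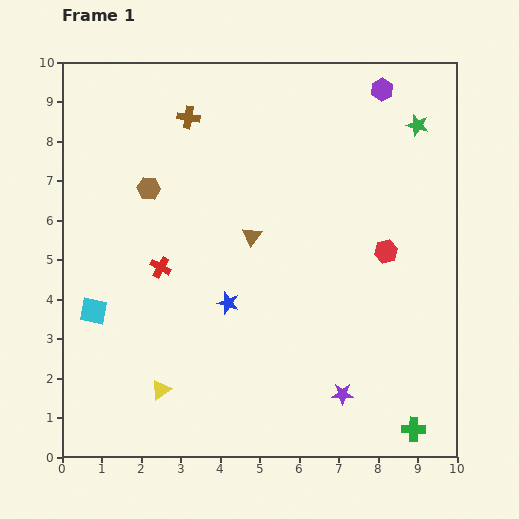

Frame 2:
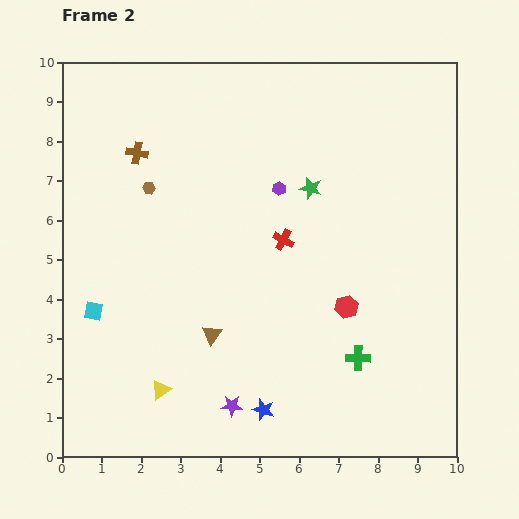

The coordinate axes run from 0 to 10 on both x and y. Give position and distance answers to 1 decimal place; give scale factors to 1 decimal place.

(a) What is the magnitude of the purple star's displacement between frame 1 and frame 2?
2.8

The purple star moved from (7.1, 1.6) to (4.3, 1.3), a distance of √(2.8² + 0.3²) ≈ 2.8.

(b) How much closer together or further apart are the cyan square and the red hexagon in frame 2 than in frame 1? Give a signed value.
-1.2

Distance in frame 1: 7.6. Distance in frame 2: 6.4.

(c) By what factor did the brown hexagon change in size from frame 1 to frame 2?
0.6×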